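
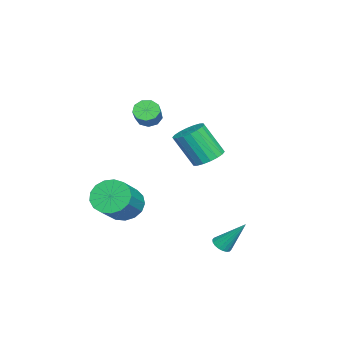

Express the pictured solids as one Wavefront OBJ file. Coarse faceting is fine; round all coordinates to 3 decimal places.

v 2.919 3.07 -3.153
v 3.426 3.201 -3.285
v 3.021 4.19 -1.647
v 3.297 3.368 -3.4
v 3.092 3.475 -3.466
v 2.853 3.503 -3.47
v 2.628 3.444 -3.412
v 2.46 3.312 -3.302
v 2.383 3.132 -3.163
v 2.412 2.939 -3.022
v 2.542 2.773 -2.907
v 2.747 2.665 -2.841
v 2.985 2.638 -2.837
v 3.211 2.696 -2.895
v 3.379 2.829 -3.005
v 3.456 3.009 -3.144
v -1.03 -2.531 -2.943
v -0.434 -2.828 -3.78
v 1.206 -3.106 -2.515
v 0.61 -2.809 -1.677
v -0.367 -2.321 -3.756
v 1.273 -2.598 -2.49
v -0.452 -1.862 -3.545
v 1.188 -2.139 -2.279
v -0.669 -1.556 -3.196
v 0.971 -1.834 -1.931
v -0.969 -1.474 -2.79
v 0.671 -1.752 -1.524
v -1.283 -1.634 -2.418
v 0.357 -1.911 -1.152
v -1.539 -1.999 -2.166
v 0.101 -2.277 -0.901
v -1.678 -2.487 -2.093
v -0.039 -2.764 -0.827
v -1.669 -2.984 -2.214
v -0.029 -3.262 -0.948
v -1.513 -3.378 -2.502
v 0.127 -3.655 -1.236
v -1.247 -3.578 -2.891
v 0.393 -3.855 -1.625
v -0.931 -3.538 -3.292
v 0.709 -3.815 -2.026
v -0.637 -3.267 -3.613
v 1.003 -3.545 -2.347
v 1.698 2.189 1.86
v 2.279 2.713 2.193
v 2.223 1.735 3.832
v 1.642 1.211 3.5
v 1.952 2.882 2.282
v 1.896 1.903 3.922
v 1.575 2.913 2.288
v 1.519 1.935 3.928
v 1.223 2.801 2.209
v 1.167 1.823 3.849
v 0.964 2.568 2.061
v 0.908 1.59 3.701
v 0.851 2.26 1.874
v 0.795 1.282 3.513
v 0.906 1.938 1.683
v 0.85 0.959 3.322
v 1.117 1.665 1.528
v 1.061 0.687 3.167
v 1.444 1.497 1.438
v 1.388 0.518 3.078
v 1.821 1.465 1.432
v 1.765 0.487 3.072
v 2.173 1.577 1.511
v 2.117 0.599 3.151
v 2.432 1.81 1.659
v 2.376 0.832 3.299
v 2.545 2.118 1.847
v 2.489 1.14 3.486
v 2.49 2.441 2.038
v 2.434 1.462 3.677
v -4.101 -1.974 1.825
v -3.692 -2.352 1.401
v -2.771 -2.265 2.211
v -3.179 -1.886 2.635
v -3.647 -1.886 1.299
v -2.725 -1.799 2.109
v -3.814 -1.462 1.444
v -2.893 -1.374 2.253
v -4.116 -1.276 1.767
v -3.194 -1.189 2.576
v -4.41 -1.418 2.117
v -3.488 -1.33 2.927
v -4.56 -1.819 2.331
v -3.638 -1.731 3.14
v -4.495 -2.293 2.308
v -3.573 -2.205 3.118
v -4.245 -2.617 2.059
v -3.324 -2.53 2.869
v -3.929 -2.641 1.701
v -3.007 -2.553 2.511
f 2 1 4
f 2 4 3
f 4 1 5
f 4 5 3
f 5 1 6
f 5 6 3
f 6 1 7
f 6 7 3
f 7 1 8
f 7 8 3
f 8 1 9
f 8 9 3
f 9 1 10
f 9 10 3
f 10 1 11
f 10 11 3
f 11 1 12
f 11 12 3
f 12 1 13
f 12 13 3
f 13 1 14
f 13 14 3
f 14 1 15
f 14 15 3
f 15 1 16
f 15 16 3
f 16 1 2
f 16 2 3
f 18 17 21
f 18 21 19
f 19 21 22
f 19 22 20
f 21 17 23
f 21 23 22
f 22 23 24
f 22 24 20
f 23 17 25
f 23 25 24
f 24 25 26
f 24 26 20
f 25 17 27
f 25 27 26
f 26 27 28
f 26 28 20
f 27 17 29
f 27 29 28
f 28 29 30
f 28 30 20
f 29 17 31
f 29 31 30
f 30 31 32
f 30 32 20
f 31 17 33
f 31 33 32
f 32 33 34
f 32 34 20
f 33 17 35
f 33 35 34
f 34 35 36
f 34 36 20
f 35 17 37
f 35 37 36
f 36 37 38
f 36 38 20
f 37 17 39
f 37 39 38
f 38 39 40
f 38 40 20
f 39 17 41
f 39 41 40
f 40 41 42
f 40 42 20
f 41 17 43
f 41 43 42
f 42 43 44
f 42 44 20
f 43 17 18
f 43 18 44
f 44 18 19
f 44 19 20
f 46 45 49
f 46 49 47
f 47 49 50
f 47 50 48
f 49 45 51
f 49 51 50
f 50 51 52
f 50 52 48
f 51 45 53
f 51 53 52
f 52 53 54
f 52 54 48
f 53 45 55
f 53 55 54
f 54 55 56
f 54 56 48
f 55 45 57
f 55 57 56
f 56 57 58
f 56 58 48
f 57 45 59
f 57 59 58
f 58 59 60
f 58 60 48
f 59 45 61
f 59 61 60
f 60 61 62
f 60 62 48
f 61 45 63
f 61 63 62
f 62 63 64
f 62 64 48
f 63 45 65
f 63 65 64
f 64 65 66
f 64 66 48
f 65 45 67
f 65 67 66
f 66 67 68
f 66 68 48
f 67 45 69
f 67 69 68
f 68 69 70
f 68 70 48
f 69 45 71
f 69 71 70
f 70 71 72
f 70 72 48
f 71 45 73
f 71 73 72
f 72 73 74
f 72 74 48
f 73 45 46
f 73 46 74
f 74 46 47
f 74 47 48
f 76 75 79
f 76 79 77
f 77 79 80
f 77 80 78
f 79 75 81
f 79 81 80
f 80 81 82
f 80 82 78
f 81 75 83
f 81 83 82
f 82 83 84
f 82 84 78
f 83 75 85
f 83 85 84
f 84 85 86
f 84 86 78
f 85 75 87
f 85 87 86
f 86 87 88
f 86 88 78
f 87 75 89
f 87 89 88
f 88 89 90
f 88 90 78
f 89 75 91
f 89 91 90
f 90 91 92
f 90 92 78
f 91 75 93
f 91 93 92
f 92 93 94
f 92 94 78
f 93 75 76
f 93 76 94
f 94 76 77
f 94 77 78



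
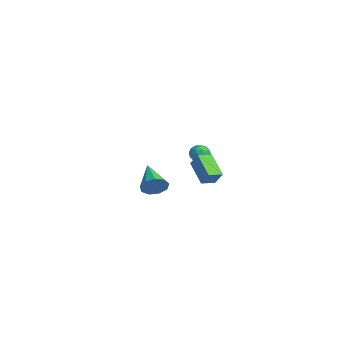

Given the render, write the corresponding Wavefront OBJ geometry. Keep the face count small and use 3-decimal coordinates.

v 4.229 -2.368 2.954
v 4.565 -1.974 3.497
v 2.571 -2.132 3.806
v 4.415 -1.66 3.119
v 4.179 -1.678 2.664
v 3.966 -2.018 2.345
v 3.877 -2.522 2.31
v 3.953 -2.954 2.576
v 4.158 -3.111 3.019
v 4.397 -2.921 3.432
v 4.557 -2.472 3.62
v -4.153 3.359 1.92
v -3.871 3.52 1.367
v -3.309 2.82 2.193
v -3.027 2.981 1.64
v -3.131 3.427 2.089
v -3.653 3.76 1.92
v -3.527 2.58 1.64
v -4.049 2.913 1.471
v -3.484 3.039 1.194
v -3.24 3.562 1.471
v -3.94 2.778 2.089
v -3.696 3.301 2.366
v -4.086 3.487 1.62
v -3.094 2.853 1.94
v -3.155 3.116 2.204
v -2.989 3.21 1.879
v -3.958 3.628 1.945
v -3.792 3.723 1.62
v -3.357 3.668 2.044
v -3.388 2.617 1.94
v -3.222 2.712 1.615
v -4.191 3.13 1.681
v -4.025 3.224 1.356
v -3.823 2.672 1.516
v -3.693 3.298 1.193
v -3.197 2.982 1.353
v -3.491 2.746 1.353
v -3.798 2.941 1.254
v -3.549 3.606 1.356
v -3.053 3.29 1.516
v -3.114 3.552 1.78
v -3.421 3.748 1.681
v -3.322 3.323 1.254
v -4.127 3.05 2.044
v -3.631 2.734 2.204
v -3.759 2.592 1.879
v -4.066 2.788 1.78
v -3.983 3.358 2.207
v -3.487 3.042 2.367
v -3.382 3.399 2.306
v -3.689 3.594 2.207
v -3.858 3.017 2.306
v 0.354 1.058 2.727
v 0.901 1.254 3.49
v 0.22 1.89 2.609
v 0.768 2.085 3.373
v 1.692 1.135 1.747
v 2.24 1.33 2.511
v 1.559 1.966 1.63
v 2.106 2.162 2.393
f 2 1 4
f 2 4 3
f 4 1 5
f 4 5 3
f 5 1 6
f 5 6 3
f 6 1 7
f 6 7 3
f 7 1 8
f 7 8 3
f 8 1 9
f 8 9 3
f 9 1 10
f 9 10 3
f 10 1 11
f 10 11 3
f 11 1 2
f 11 2 3
f 12 49 28
f 49 23 52
f 28 52 17
f 49 52 28
f 12 28 24
f 28 17 29
f 24 29 13
f 28 29 24
f 12 24 33
f 24 13 34
f 33 34 19
f 24 34 33
f 12 33 45
f 33 19 48
f 45 48 22
f 33 48 45
f 12 45 49
f 45 22 53
f 49 53 23
f 45 53 49
f 13 29 40
f 29 17 43
f 40 43 21
f 29 43 40
f 17 52 30
f 52 23 51
f 30 51 16
f 52 51 30
f 23 53 50
f 53 22 46
f 50 46 14
f 53 46 50
f 22 48 47
f 48 19 35
f 47 35 18
f 48 35 47
f 19 34 39
f 34 13 36
f 39 36 20
f 34 36 39
f 15 41 27
f 41 21 42
f 27 42 16
f 41 42 27
f 15 27 25
f 27 16 26
f 25 26 14
f 27 26 25
f 15 25 32
f 25 14 31
f 32 31 18
f 25 31 32
f 15 32 37
f 32 18 38
f 37 38 20
f 32 38 37
f 15 37 41
f 37 20 44
f 41 44 21
f 37 44 41
f 16 42 30
f 42 21 43
f 30 43 17
f 42 43 30
f 14 26 50
f 26 16 51
f 50 51 23
f 26 51 50
f 18 31 47
f 31 14 46
f 47 46 22
f 31 46 47
f 20 38 39
f 38 18 35
f 39 35 19
f 38 35 39
f 21 44 40
f 44 20 36
f 40 36 13
f 44 36 40
f 55 57 54
f 58 55 54
f 54 57 56
f 56 58 54
f 55 61 57
f 59 55 58
f 59 61 55
f 57 61 56
f 60 58 56
f 56 61 60
f 60 59 58
f 61 59 60



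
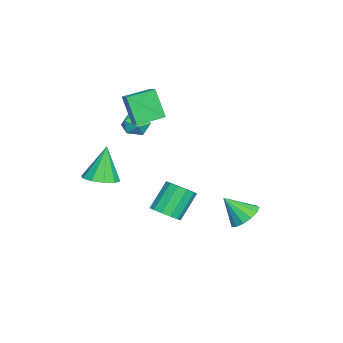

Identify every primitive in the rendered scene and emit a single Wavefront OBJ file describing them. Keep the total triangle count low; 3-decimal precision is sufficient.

v -1.809 -1.874 2.515
v -2.31 -2.523 4.295
v -2.753 -0.492 2.754
v -3.254 -1.142 4.534
v -1.146 -1.478 2.846
v -1.647 -2.128 4.626
v -2.09 -0.097 3.085
v -2.591 -0.746 4.865
v 3.914 0.952 -0.701
v 4.412 0.471 -0.142
v 3.425 1.148 1.32
v 2.926 1.628 0.761
v 4.642 0.914 -0.192
v 3.655 1.59 1.271
v 4.641 1.369 -0.403
v 3.654 2.045 1.06
v 4.409 1.691 -0.709
v 3.422 2.368 0.754
v 4.019 1.779 -1.013
v 3.032 2.455 0.45
v 3.596 1.604 -1.217
v 2.609 2.28 0.246
v 3.274 1.222 -1.258
v 2.287 1.898 0.205
v 3.155 0.754 -1.122
v 2.167 1.431 0.34
v 3.276 0.349 -0.853
v 2.289 1.026 0.61
v 3.6 0.135 -0.535
v 2.613 0.812 0.928
v 4.024 0.181 -0.27
v 3.037 0.857 1.192
v 3.293 -2.508 1.194
v 4.202 -2.139 1.474
v 2.587 -2.312 3.226
v 3.839 -1.653 1.301
v 3.268 -1.494 1.087
v 2.706 -1.723 0.914
v 2.369 -2.251 0.848
v 2.384 -2.878 0.914
v 2.747 -3.363 1.087
v 3.318 -3.522 1.301
v 3.88 -3.294 1.474
v 4.217 -2.766 1.54
v 0.222 4.593 -2.819
v 0.716 3.952 -3.389
v 0.178 3.407 -1.521
v 1.101 4.243 -3.11
v 1.208 4.645 -2.738
v 1.001 5.031 -2.393
v 0.547 5.278 -2.182
v -0.01 5.308 -2.174
v -0.493 5.111 -2.371
v -0.749 4.749 -2.71
v -0.697 4.338 -3.084
v -0.353 4.009 -3.374
v 0.174 3.864 -3.487
v -3.907 -1.59 2.11
v -3.167 -1.118 1.894
v -3.293 -2.802 1.566
v -2.553 -2.33 1.35
v -2.753 -2.483 2.218
v -3.132 -1.735 2.554
v -3.328 -2.185 0.906
v -3.707 -1.437 1.242
v -2.809 -1.486 1.149
v -2.454 -1.67 1.96
v -4.006 -2.25 1.5
v -3.651 -2.434 2.311
f 2 4 1
f 5 2 1
f 1 4 3
f 3 5 1
f 2 8 4
f 6 2 5
f 6 8 2
f 4 8 3
f 7 5 3
f 3 8 7
f 7 6 5
f 8 6 7
f 10 9 13
f 10 13 11
f 11 13 14
f 11 14 12
f 13 9 15
f 13 15 14
f 14 15 16
f 14 16 12
f 15 9 17
f 15 17 16
f 16 17 18
f 16 18 12
f 17 9 19
f 17 19 18
f 18 19 20
f 18 20 12
f 19 9 21
f 19 21 20
f 20 21 22
f 20 22 12
f 21 9 23
f 21 23 22
f 22 23 24
f 22 24 12
f 23 9 25
f 23 25 24
f 24 25 26
f 24 26 12
f 25 9 27
f 25 27 26
f 26 27 28
f 26 28 12
f 27 9 29
f 27 29 28
f 28 29 30
f 28 30 12
f 29 9 31
f 29 31 30
f 30 31 32
f 30 32 12
f 31 9 10
f 31 10 32
f 32 10 11
f 32 11 12
f 34 33 36
f 34 36 35
f 36 33 37
f 36 37 35
f 37 33 38
f 37 38 35
f 38 33 39
f 38 39 35
f 39 33 40
f 39 40 35
f 40 33 41
f 40 41 35
f 41 33 42
f 41 42 35
f 42 33 43
f 42 43 35
f 43 33 44
f 43 44 35
f 44 33 34
f 44 34 35
f 46 45 48
f 46 48 47
f 48 45 49
f 48 49 47
f 49 45 50
f 49 50 47
f 50 45 51
f 50 51 47
f 51 45 52
f 51 52 47
f 52 45 53
f 52 53 47
f 53 45 54
f 53 54 47
f 54 45 55
f 54 55 47
f 55 45 56
f 55 56 47
f 56 45 57
f 56 57 47
f 57 45 46
f 57 46 47
f 58 69 63
f 58 63 59
f 58 59 65
f 58 65 68
f 58 68 69
f 59 63 67
f 63 69 62
f 69 68 60
f 68 65 64
f 65 59 66
f 61 67 62
f 61 62 60
f 61 60 64
f 61 64 66
f 61 66 67
f 62 67 63
f 60 62 69
f 64 60 68
f 66 64 65
f 67 66 59



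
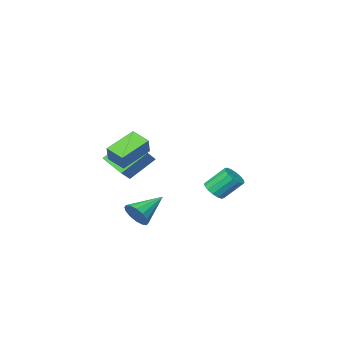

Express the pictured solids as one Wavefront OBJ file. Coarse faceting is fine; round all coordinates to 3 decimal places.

v 2.133 -3.597 -1.538
v 2.52 -5.033 -0.695
v 0.612 -3.176 -0.121
v 1 -4.612 0.722
v 3.24 -2.748 -0.602
v 3.628 -4.184 0.241
v 1.72 -2.327 0.815
v 2.107 -3.763 1.658
v 2.861 -1.884 2.068
v 3.351 -1.227 3.166
v 2.504 -0.802 1.58
v 2.993 -0.145 2.677
v 4.727 -1.695 1.123
v 5.216 -1.038 2.22
v 4.369 -0.613 0.634
v 4.859 0.044 1.732
v -2.855 -2.128 -3.064
v -2.209 -2.173 -2.56
v -3.16 -1.417 -1.273
v -3.805 -1.372 -1.776
v -2.171 -1.797 -2.754
v -3.122 -1.041 -1.466
v -2.317 -1.51 -3.03
v -3.268 -0.754 -1.742
v -2.607 -1.388 -3.315
v -3.557 -0.632 -2.028
v -2.963 -1.464 -3.533
v -3.913 -0.708 -2.246
v -3.29 -1.719 -3.625
v -4.241 -0.963 -2.338
v -3.5 -2.083 -3.567
v -4.451 -1.327 -2.28
v -3.538 -2.459 -3.374
v -4.489 -1.703 -2.086
v -3.392 -2.746 -3.098
v -4.343 -1.99 -1.81
v -3.103 -2.868 -2.812
v -4.053 -2.112 -1.525
v -2.747 -2.792 -2.594
v -3.697 -2.036 -1.307
v -2.419 -2.537 -2.502
v -3.37 -1.781 -1.215
v 4.839 1.489 -2.229
v 5.143 2.003 -1.517
v 2.961 1.271 -1.271
v 4.949 2.319 -1.824
v 4.726 2.412 -2.241
v 4.533 2.258 -2.654
v 4.422 1.898 -2.953
v 4.423 1.428 -3.059
v 4.535 0.975 -2.942
v 4.729 0.659 -2.634
v 4.952 0.566 -2.218
v 5.145 0.72 -1.805
v 5.256 1.08 -1.505
v 5.255 1.55 -1.4
f 2 4 1
f 5 2 1
f 1 4 3
f 3 5 1
f 2 8 4
f 6 2 5
f 6 8 2
f 4 8 3
f 7 5 3
f 3 8 7
f 7 6 5
f 8 6 7
f 10 12 9
f 13 10 9
f 9 12 11
f 11 13 9
f 10 16 12
f 14 10 13
f 14 16 10
f 12 16 11
f 15 13 11
f 11 16 15
f 15 14 13
f 16 14 15
f 18 17 21
f 18 21 19
f 19 21 22
f 19 22 20
f 21 17 23
f 21 23 22
f 22 23 24
f 22 24 20
f 23 17 25
f 23 25 24
f 24 25 26
f 24 26 20
f 25 17 27
f 25 27 26
f 26 27 28
f 26 28 20
f 27 17 29
f 27 29 28
f 28 29 30
f 28 30 20
f 29 17 31
f 29 31 30
f 30 31 32
f 30 32 20
f 31 17 33
f 31 33 32
f 32 33 34
f 32 34 20
f 33 17 35
f 33 35 34
f 34 35 36
f 34 36 20
f 35 17 37
f 35 37 36
f 36 37 38
f 36 38 20
f 37 17 39
f 37 39 38
f 38 39 40
f 38 40 20
f 39 17 41
f 39 41 40
f 40 41 42
f 40 42 20
f 41 17 18
f 41 18 42
f 42 18 19
f 42 19 20
f 44 43 46
f 44 46 45
f 46 43 47
f 46 47 45
f 47 43 48
f 47 48 45
f 48 43 49
f 48 49 45
f 49 43 50
f 49 50 45
f 50 43 51
f 50 51 45
f 51 43 52
f 51 52 45
f 52 43 53
f 52 53 45
f 53 43 54
f 53 54 45
f 54 43 55
f 54 55 45
f 55 43 56
f 55 56 45
f 56 43 44
f 56 44 45



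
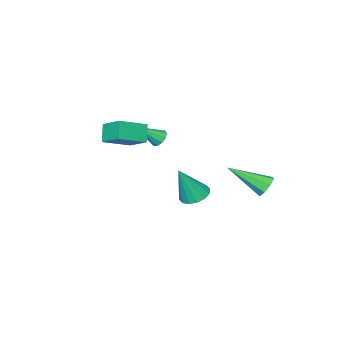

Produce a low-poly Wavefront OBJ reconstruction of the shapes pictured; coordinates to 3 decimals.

v -3.591 2.941 -1.543
v -3.396 2.687 -2.075
v -2.509 1.579 -0.497
v -3.109 3.033 -1.922
v -3.104 3.324 -1.548
v -3.384 3.391 -1.171
v -3.786 3.195 -1.012
v -4.073 2.849 -1.165
v -4.078 2.558 -1.539
v -3.798 2.491 -1.916
v 1.07 -0.753 1.276
v 0.638 -1.192 2.037
v 1.081 0.344 1.915
v 0.649 -0.095 2.677
v 2.371 -1.085 1.823
v 1.939 -1.524 2.585
v 2.382 0.012 2.463
v 1.95 -0.427 3.224
v -3.311 -1.39 -3.815
v -2.6 -1.425 -4.134
v -2.529 -1.63 -2.045
v -2.66 -1.034 -4.055
v -2.894 -0.738 -3.911
v -3.24 -0.617 -3.742
v -3.605 -0.703 -3.592
v -3.891 -0.974 -3.502
v -4.022 -1.356 -3.496
v -3.962 -1.747 -3.576
v -3.728 -2.043 -3.719
v -3.382 -2.164 -3.888
v -3.017 -2.078 -4.038
v -2.731 -1.807 -4.128
v -2.369 -2.743 -0.333
v -2.033 -2.752 -0.716
v -1.351 -3.237 0.573
v -2.017 -2.469 -0.58
v -2.136 -2.29 -0.349
v -2.344 -2.284 -0.112
v -2.562 -2.454 0.04
v -2.706 -2.734 0.05
v -2.722 -3.018 -0.087
v -2.603 -3.196 -0.318
v -2.395 -3.202 -0.554
v -2.177 -3.032 -0.707
f 2 1 4
f 2 4 3
f 4 1 5
f 4 5 3
f 5 1 6
f 5 6 3
f 6 1 7
f 6 7 3
f 7 1 8
f 7 8 3
f 8 1 9
f 8 9 3
f 9 1 10
f 9 10 3
f 10 1 2
f 10 2 3
f 12 14 11
f 15 12 11
f 11 14 13
f 13 15 11
f 12 18 14
f 16 12 15
f 16 18 12
f 14 18 13
f 17 15 13
f 13 18 17
f 17 16 15
f 18 16 17
f 20 19 22
f 20 22 21
f 22 19 23
f 22 23 21
f 23 19 24
f 23 24 21
f 24 19 25
f 24 25 21
f 25 19 26
f 25 26 21
f 26 19 27
f 26 27 21
f 27 19 28
f 27 28 21
f 28 19 29
f 28 29 21
f 29 19 30
f 29 30 21
f 30 19 31
f 30 31 21
f 31 19 32
f 31 32 21
f 32 19 20
f 32 20 21
f 34 33 36
f 34 36 35
f 36 33 37
f 36 37 35
f 37 33 38
f 37 38 35
f 38 33 39
f 38 39 35
f 39 33 40
f 39 40 35
f 40 33 41
f 40 41 35
f 41 33 42
f 41 42 35
f 42 33 43
f 42 43 35
f 43 33 44
f 43 44 35
f 44 33 34
f 44 34 35



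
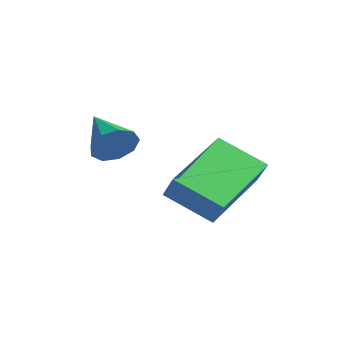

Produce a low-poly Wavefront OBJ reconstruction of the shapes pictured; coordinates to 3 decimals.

v -0.224 -0.402 1.738
v 0.039 -0.014 2.202
v -1.516 -0.178 2.282
v -0.071 0.232 1.84
v -0.253 0.181 1.43
v -0.421 -0.142 1.164
v -0.497 -0.587 1.166
v -0.445 -0.945 1.436
v -0.29 -1.049 1.847
v -0.104 -0.85 2.207
v 0.026 -0.441 2.347
v 0.583 0.464 0.127
v 1.111 0.39 0.852
v -0.16 2.376 0.864
v 0.368 2.303 1.588
v 1.692 1.177 -0.608
v 2.22 1.104 0.116
v 0.949 3.09 0.128
v 1.477 3.016 0.853
f 2 1 4
f 2 4 3
f 4 1 5
f 4 5 3
f 5 1 6
f 5 6 3
f 6 1 7
f 6 7 3
f 7 1 8
f 7 8 3
f 8 1 9
f 8 9 3
f 9 1 10
f 9 10 3
f 10 1 11
f 10 11 3
f 11 1 2
f 11 2 3
f 13 15 12
f 16 13 12
f 12 15 14
f 14 16 12
f 13 19 15
f 17 13 16
f 17 19 13
f 15 19 14
f 18 16 14
f 14 19 18
f 18 17 16
f 19 17 18



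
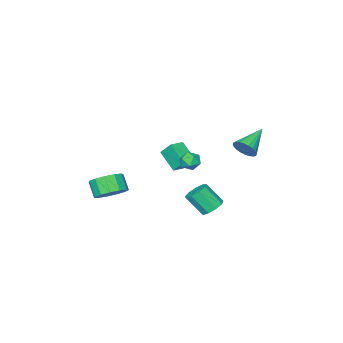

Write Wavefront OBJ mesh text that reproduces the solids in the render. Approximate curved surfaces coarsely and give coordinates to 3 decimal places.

v 2.237 3.559 3.258
v 2.693 3.086 3.071
v 1.607 3.294 2.389
v 2.063 2.821 2.202
v 1.69 2.732 2.768
v 2.08 2.896 3.305
v 2.22 3.484 2.155
v 2.61 3.648 2.692
v 2.683 3.039 2.39
v 2.355 2.575 2.769
v 1.945 3.805 2.691
v 1.617 3.341 3.07
v 1.34 1.957 1.362
v 1.224 0.769 2.304
v 1.172 2.611 2.167
v 1.055 1.423 3.108
v 2.305 1.997 1.532
v 2.188 0.809 2.473
v 2.136 2.651 2.336
v 2.02 1.463 3.278
v -1.267 4.018 2.714
v -0.95 4.268 3.382
v -2.953 3.722 3.626
v -1.058 4.528 3.266
v -1.198 4.71 3.067
v -1.348 4.787 2.814
v -1.486 4.747 2.545
v -1.591 4.596 2.303
v -1.646 4.357 2.123
v -1.644 4.067 2.033
v -1.584 3.769 2.047
v -1.476 3.508 2.162
v -1.336 3.326 2.361
v -1.185 3.249 2.614
v -1.047 3.289 2.883
v -0.943 3.44 3.125
v -0.887 3.679 3.305
v -0.89 3.97 3.395
v 2.355 -3.267 -2.609
v 2.96 -2.665 -1.981
v 2.73 -3.411 -1.043
v 2.125 -4.013 -1.671
v 2.406 -2.445 -1.942
v 2.176 -3.191 -1.004
v 1.836 -2.486 -2.115
v 1.606 -3.232 -1.177
v 1.431 -2.775 -2.444
v 1.201 -3.521 -1.507
v 1.319 -3.22 -2.826
v 1.088 -3.966 -1.889
v 1.536 -3.681 -3.139
v 1.306 -4.427 -2.201
v 2.013 -4.009 -3.284
v 1.783 -4.755 -2.346
v 2.599 -4.103 -3.214
v 2.369 -4.849 -2.276
v 3.107 -3.93 -2.952
v 2.877 -4.676 -2.014
v 3.377 -3.548 -2.581
v 3.147 -4.294 -1.644
v 3.322 -3.076 -2.219
v 3.092 -3.822 -1.282
v 1.109 3.915 -1.154
v 1.776 4.298 -1.145
v 2.259 3.428 0.043
v 1.591 3.045 0.034
v 1.428 4.536 -0.829
v 1.911 3.666 0.359
v 0.93 4.483 -0.666
v 1.413 3.613 0.523
v 0.516 4.164 -0.731
v 0.999 3.294 0.458
v 0.379 3.729 -0.994
v 0.862 2.859 0.195
v 0.583 3.381 -1.332
v 1.066 2.511 -0.144
v 1.034 3.282 -1.587
v 1.517 2.412 -0.398
v 1.519 3.48 -1.639
v 2.002 2.61 -0.451
v 1.812 3.881 -1.465
v 2.295 3.011 -0.276
f 1 12 6
f 1 6 2
f 1 2 8
f 1 8 11
f 1 11 12
f 2 6 10
f 6 12 5
f 12 11 3
f 11 8 7
f 8 2 9
f 4 10 5
f 4 5 3
f 4 3 7
f 4 7 9
f 4 9 10
f 5 10 6
f 3 5 12
f 7 3 11
f 9 7 8
f 10 9 2
f 14 16 13
f 17 14 13
f 13 16 15
f 15 17 13
f 14 20 16
f 18 14 17
f 18 20 14
f 16 20 15
f 19 17 15
f 15 20 19
f 19 18 17
f 20 18 19
f 22 21 24
f 22 24 23
f 24 21 25
f 24 25 23
f 25 21 26
f 25 26 23
f 26 21 27
f 26 27 23
f 27 21 28
f 27 28 23
f 28 21 29
f 28 29 23
f 29 21 30
f 29 30 23
f 30 21 31
f 30 31 23
f 31 21 32
f 31 32 23
f 32 21 33
f 32 33 23
f 33 21 34
f 33 34 23
f 34 21 35
f 34 35 23
f 35 21 36
f 35 36 23
f 36 21 37
f 36 37 23
f 37 21 38
f 37 38 23
f 38 21 22
f 38 22 23
f 40 39 43
f 40 43 41
f 41 43 44
f 41 44 42
f 43 39 45
f 43 45 44
f 44 45 46
f 44 46 42
f 45 39 47
f 45 47 46
f 46 47 48
f 46 48 42
f 47 39 49
f 47 49 48
f 48 49 50
f 48 50 42
f 49 39 51
f 49 51 50
f 50 51 52
f 50 52 42
f 51 39 53
f 51 53 52
f 52 53 54
f 52 54 42
f 53 39 55
f 53 55 54
f 54 55 56
f 54 56 42
f 55 39 57
f 55 57 56
f 56 57 58
f 56 58 42
f 57 39 59
f 57 59 58
f 58 59 60
f 58 60 42
f 59 39 61
f 59 61 60
f 60 61 62
f 60 62 42
f 61 39 40
f 61 40 62
f 62 40 41
f 62 41 42
f 64 63 67
f 64 67 65
f 65 67 68
f 65 68 66
f 67 63 69
f 67 69 68
f 68 69 70
f 68 70 66
f 69 63 71
f 69 71 70
f 70 71 72
f 70 72 66
f 71 63 73
f 71 73 72
f 72 73 74
f 72 74 66
f 73 63 75
f 73 75 74
f 74 75 76
f 74 76 66
f 75 63 77
f 75 77 76
f 76 77 78
f 76 78 66
f 77 63 79
f 77 79 78
f 78 79 80
f 78 80 66
f 79 63 81
f 79 81 80
f 80 81 82
f 80 82 66
f 81 63 64
f 81 64 82
f 82 64 65
f 82 65 66



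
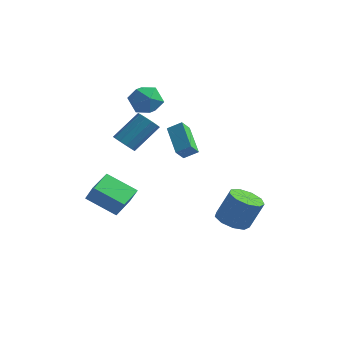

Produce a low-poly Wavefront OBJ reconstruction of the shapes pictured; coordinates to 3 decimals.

v -2.175 -2.488 1.579
v -1.599 -2.447 1.202
v -0.848 -1.231 2.485
v -1.425 -1.272 2.861
v -1.865 -2.141 1.069
v -1.114 -0.926 2.352
v -2.25 -1.968 1.13
v -1.499 -0.753 2.413
v -2.606 -1.994 1.363
v -1.856 -0.779 2.646
v -2.798 -2.208 1.678
v -2.047 -0.993 2.961
v -2.752 -2.529 1.955
v -2.001 -1.313 3.238
v -2.486 -2.834 2.088
v -1.735 -1.619 3.371
v -2.101 -3.007 2.027
v -1.35 -1.792 3.31
v -1.744 -2.981 1.794
v -0.994 -1.766 3.077
v -1.553 -2.767 1.479
v -0.802 -1.552 2.762
v 2.042 1.106 -4.651
v 2.908 0.706 -4.876
v 3.524 1.114 -3.235
v 2.658 1.514 -3.009
v 2.907 1.356 -5.038
v 3.523 1.765 -3.396
v 2.501 1.89 -5.018
v 3.117 2.298 -3.377
v 1.881 2.056 -4.827
v 2.497 2.465 -3.185
v 1.336 1.778 -4.553
v 1.952 2.187 -2.912
v 1.121 1.186 -4.325
v 1.737 1.594 -2.684
v 1.337 0.556 -4.249
v 1.953 0.964 -2.608
v 1.883 0.183 -4.362
v 2.499 0.591 -2.72
v 2.504 0.242 -4.609
v 3.119 0.651 -2.968
v -4.244 3.25 2.639
v -3.281 2.988 2.936
v -4.079 2.292 1.264
v -3.116 2.03 1.561
v -3.939 1.684 2.097
v -4.041 2.277 2.947
v -3.319 3.003 1.253
v -3.421 3.596 2.103
v -2.71 2.836 2.08
v -3.093 2.021 2.602
v -4.267 3.259 1.598
v -4.65 2.444 2.12
v -3.873 -3.431 -2.249
v -3.308 -3.646 -1.236
v -3.874 -2.022 -1.949
v -3.309 -2.237 -0.936
v -2.231 -3.243 -3.124
v -1.666 -3.458 -2.111
v -2.232 -1.834 -2.824
v -1.667 -2.049 -1.811
v -0.032 -1.212 2.18
v -0.182 -1.752 2.778
v 0.632 -0.912 2.617
v 0.482 -1.451 3.216
v 1.078 -2.449 1.344
v 0.928 -2.988 1.943
v 1.742 -2.148 1.782
v 1.592 -2.688 2.38
f 2 1 5
f 2 5 3
f 3 5 6
f 3 6 4
f 5 1 7
f 5 7 6
f 6 7 8
f 6 8 4
f 7 1 9
f 7 9 8
f 8 9 10
f 8 10 4
f 9 1 11
f 9 11 10
f 10 11 12
f 10 12 4
f 11 1 13
f 11 13 12
f 12 13 14
f 12 14 4
f 13 1 15
f 13 15 14
f 14 15 16
f 14 16 4
f 15 1 17
f 15 17 16
f 16 17 18
f 16 18 4
f 17 1 19
f 17 19 18
f 18 19 20
f 18 20 4
f 19 1 21
f 19 21 20
f 20 21 22
f 20 22 4
f 21 1 2
f 21 2 22
f 22 2 3
f 22 3 4
f 24 23 27
f 24 27 25
f 25 27 28
f 25 28 26
f 27 23 29
f 27 29 28
f 28 29 30
f 28 30 26
f 29 23 31
f 29 31 30
f 30 31 32
f 30 32 26
f 31 23 33
f 31 33 32
f 32 33 34
f 32 34 26
f 33 23 35
f 33 35 34
f 34 35 36
f 34 36 26
f 35 23 37
f 35 37 36
f 36 37 38
f 36 38 26
f 37 23 39
f 37 39 38
f 38 39 40
f 38 40 26
f 39 23 41
f 39 41 40
f 40 41 42
f 40 42 26
f 41 23 24
f 41 24 42
f 42 24 25
f 42 25 26
f 43 54 48
f 43 48 44
f 43 44 50
f 43 50 53
f 43 53 54
f 44 48 52
f 48 54 47
f 54 53 45
f 53 50 49
f 50 44 51
f 46 52 47
f 46 47 45
f 46 45 49
f 46 49 51
f 46 51 52
f 47 52 48
f 45 47 54
f 49 45 53
f 51 49 50
f 52 51 44
f 56 58 55
f 59 56 55
f 55 58 57
f 57 59 55
f 56 62 58
f 60 56 59
f 60 62 56
f 58 62 57
f 61 59 57
f 57 62 61
f 61 60 59
f 62 60 61
f 64 66 63
f 67 64 63
f 63 66 65
f 65 67 63
f 64 70 66
f 68 64 67
f 68 70 64
f 66 70 65
f 69 67 65
f 65 70 69
f 69 68 67
f 70 68 69



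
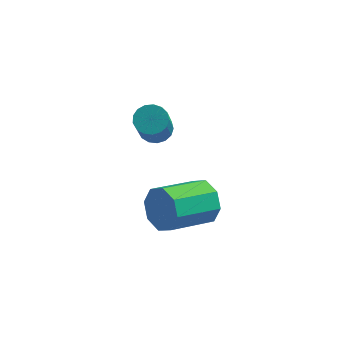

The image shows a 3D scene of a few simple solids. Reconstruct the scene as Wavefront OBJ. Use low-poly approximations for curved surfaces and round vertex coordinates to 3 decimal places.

v -2.048 -0.186 0.82
v -1.417 -0.081 0.843
v -1.261 -1.39 2.503
v -1.892 -1.494 2.48
v -1.534 0.136 1.025
v -1.378 -1.173 2.685
v -1.769 0.279 1.16
v -1.613 -1.03 2.82
v -2.067 0.316 1.217
v -1.911 -0.993 2.877
v -2.361 0.238 1.183
v -2.206 -1.071 2.844
v -2.584 0.063 1.066
v -2.428 -1.246 2.726
v -2.684 -0.169 0.892
v -2.528 -1.478 2.553
v -2.638 -0.405 0.702
v -2.482 -1.714 2.363
v -2.457 -0.591 0.539
v -2.301 -1.899 2.2
v -2.182 -0.683 0.44
v -2.026 -1.992 2.101
v -1.877 -0.662 0.428
v -1.721 -1.971 2.089
v -1.61 -0.532 0.506
v -1.455 -1.84 2.167
v -1.445 -0.322 0.656
v -1.289 -1.631 2.316
v -0.079 -1.108 -2.145
v 0.435 -1.243 -1.358
v -0.807 -2.647 -0.788
v -1.321 -2.512 -1.575
v -0.086 -0.745 -1.267
v -1.329 -2.149 -0.697
v -0.604 -0.459 -1.691
v -1.846 -1.864 -1.121
v -0.813 -0.554 -2.381
v -2.056 -1.958 -1.811
v -0.593 -0.973 -2.932
v -1.835 -2.377 -2.362
v -0.071 -1.471 -3.023
v -1.314 -2.875 -2.453
v 0.446 -1.756 -2.599
v -0.796 -3.161 -2.029
v 0.656 -1.662 -1.909
v -0.587 -3.066 -1.339
f 2 1 5
f 2 5 3
f 3 5 6
f 3 6 4
f 5 1 7
f 5 7 6
f 6 7 8
f 6 8 4
f 7 1 9
f 7 9 8
f 8 9 10
f 8 10 4
f 9 1 11
f 9 11 10
f 10 11 12
f 10 12 4
f 11 1 13
f 11 13 12
f 12 13 14
f 12 14 4
f 13 1 15
f 13 15 14
f 14 15 16
f 14 16 4
f 15 1 17
f 15 17 16
f 16 17 18
f 16 18 4
f 17 1 19
f 17 19 18
f 18 19 20
f 18 20 4
f 19 1 21
f 19 21 20
f 20 21 22
f 20 22 4
f 21 1 23
f 21 23 22
f 22 23 24
f 22 24 4
f 23 1 25
f 23 25 24
f 24 25 26
f 24 26 4
f 25 1 27
f 25 27 26
f 26 27 28
f 26 28 4
f 27 1 2
f 27 2 28
f 28 2 3
f 28 3 4
f 30 29 33
f 30 33 31
f 31 33 34
f 31 34 32
f 33 29 35
f 33 35 34
f 34 35 36
f 34 36 32
f 35 29 37
f 35 37 36
f 36 37 38
f 36 38 32
f 37 29 39
f 37 39 38
f 38 39 40
f 38 40 32
f 39 29 41
f 39 41 40
f 40 41 42
f 40 42 32
f 41 29 43
f 41 43 42
f 42 43 44
f 42 44 32
f 43 29 45
f 43 45 44
f 44 45 46
f 44 46 32
f 45 29 30
f 45 30 46
f 46 30 31
f 46 31 32



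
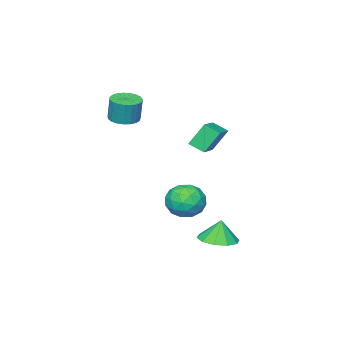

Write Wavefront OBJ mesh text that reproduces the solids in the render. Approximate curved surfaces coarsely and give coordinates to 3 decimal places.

v -1.272 1.616 1.31
v -1.924 2.035 2.5
v -1.549 2.375 0.891
v -2.2 2.794 2.081
v 0.18 2.426 1.819
v -0.471 2.845 3.009
v -0.096 3.185 1.4
v -0.748 3.604 2.59
v 0.043 -2.05 2.254
v 0.804 -1.783 2.18
v 0.859 -1.563 3.531
v 0.097 -1.83 3.606
v 0.626 -1.5 2.141
v 0.681 -1.28 3.492
v 0.348 -1.312 2.122
v 0.402 -1.091 3.473
v 0.016 -1.251 2.125
v 0.071 -1.031 3.476
v -0.31 -1.329 2.151
v -0.256 -1.108 3.502
v -0.576 -1.531 2.195
v -0.521 -1.31 3.546
v -0.735 -1.823 2.249
v -0.68 -1.603 3.6
v -0.759 -2.154 2.304
v -0.704 -1.934 3.655
v -0.645 -2.468 2.35
v -0.59 -2.247 3.702
v -0.412 -2.709 2.38
v -0.357 -2.489 3.731
v -0.1 -2.836 2.388
v -0.045 -2.616 3.74
v 0.236 -2.828 2.373
v 0.291 -2.607 3.724
v 0.539 -2.685 2.338
v 0.594 -2.464 3.689
v 0.756 -2.432 2.288
v 0.811 -2.211 3.639
v 0.85 -2.113 2.232
v 0.905 -1.893 3.583
v -0.272 3.958 -4.198
v 0.509 3.3 -4.061
v -0.448 4.002 -2.982
v 0.745 3.891 -4.048
v 0.593 4.508 -4.093
v 0.11 4.914 -4.178
v -0.518 4.955 -4.271
v -1.052 4.615 -4.336
v -1.288 4.024 -4.348
v -1.136 3.408 -4.304
v -0.654 3.001 -4.219
v -0.025 2.96 -4.126
v 0.13 3.267 -2.469
v 1.135 3.192 -2.102
v -0.275 1.788 -1.658
v 0.73 1.713 -1.291
v 0.08 2.483 -0.922
v 0.331 3.397 -1.424
v 0.529 1.583 -2.336
v 0.78 2.497 -2.838
v 1.382 2.152 -2.02
v 1.104 2.708 -1.146
v -0.244 2.272 -2.614
v -0.522 2.828 -1.74
v 0.669 3.359 -2.357
v 0.191 1.621 -1.403
v -0.19 2.073 -1.186
v 0.4 2.029 -0.971
v 0.196 3.48 -1.958
v 0.786 3.436 -1.743
v 0.166 3.019 -1.049
v 0.074 1.544 -2.017
v 0.664 1.5 -1.802
v 0.46 2.951 -2.789
v 1.05 2.907 -2.574
v 0.694 1.961 -2.711
v 1.404 2.704 -2.093
v 1.166 1.835 -1.616
v 1.048 1.758 -2.231
v 1.195 2.296 -2.526
v 1.241 3.031 -1.579
v 1.002 2.161 -1.102
v 0.621 2.614 -0.886
v 0.768 3.151 -1.18
v 1.386 2.419 -1.531
v -0.142 2.819 -2.658
v -0.381 1.949 -2.181
v 0.092 1.829 -2.58
v 0.239 2.366 -2.874
v -0.306 3.145 -2.144
v -0.544 2.276 -1.667
v -0.335 2.684 -1.234
v -0.188 3.222 -1.529
v -0.526 2.561 -2.229
f 2 4 1
f 5 2 1
f 1 4 3
f 3 5 1
f 2 8 4
f 6 2 5
f 6 8 2
f 4 8 3
f 7 5 3
f 3 8 7
f 7 6 5
f 8 6 7
f 10 9 13
f 10 13 11
f 11 13 14
f 11 14 12
f 13 9 15
f 13 15 14
f 14 15 16
f 14 16 12
f 15 9 17
f 15 17 16
f 16 17 18
f 16 18 12
f 17 9 19
f 17 19 18
f 18 19 20
f 18 20 12
f 19 9 21
f 19 21 20
f 20 21 22
f 20 22 12
f 21 9 23
f 21 23 22
f 22 23 24
f 22 24 12
f 23 9 25
f 23 25 24
f 24 25 26
f 24 26 12
f 25 9 27
f 25 27 26
f 26 27 28
f 26 28 12
f 27 9 29
f 27 29 28
f 28 29 30
f 28 30 12
f 29 9 31
f 29 31 30
f 30 31 32
f 30 32 12
f 31 9 33
f 31 33 32
f 32 33 34
f 32 34 12
f 33 9 35
f 33 35 34
f 34 35 36
f 34 36 12
f 35 9 37
f 35 37 36
f 36 37 38
f 36 38 12
f 37 9 39
f 37 39 38
f 38 39 40
f 38 40 12
f 39 9 10
f 39 10 40
f 40 10 11
f 40 11 12
f 42 41 44
f 42 44 43
f 44 41 45
f 44 45 43
f 45 41 46
f 45 46 43
f 46 41 47
f 46 47 43
f 47 41 48
f 47 48 43
f 48 41 49
f 48 49 43
f 49 41 50
f 49 50 43
f 50 41 51
f 50 51 43
f 51 41 52
f 51 52 43
f 52 41 42
f 52 42 43
f 53 90 69
f 90 64 93
f 69 93 58
f 90 93 69
f 53 69 65
f 69 58 70
f 65 70 54
f 69 70 65
f 53 65 74
f 65 54 75
f 74 75 60
f 65 75 74
f 53 74 86
f 74 60 89
f 86 89 63
f 74 89 86
f 53 86 90
f 86 63 94
f 90 94 64
f 86 94 90
f 54 70 81
f 70 58 84
f 81 84 62
f 70 84 81
f 58 93 71
f 93 64 92
f 71 92 57
f 93 92 71
f 64 94 91
f 94 63 87
f 91 87 55
f 94 87 91
f 63 89 88
f 89 60 76
f 88 76 59
f 89 76 88
f 60 75 80
f 75 54 77
f 80 77 61
f 75 77 80
f 56 82 68
f 82 62 83
f 68 83 57
f 82 83 68
f 56 68 66
f 68 57 67
f 66 67 55
f 68 67 66
f 56 66 73
f 66 55 72
f 73 72 59
f 66 72 73
f 56 73 78
f 73 59 79
f 78 79 61
f 73 79 78
f 56 78 82
f 78 61 85
f 82 85 62
f 78 85 82
f 57 83 71
f 83 62 84
f 71 84 58
f 83 84 71
f 55 67 91
f 67 57 92
f 91 92 64
f 67 92 91
f 59 72 88
f 72 55 87
f 88 87 63
f 72 87 88
f 61 79 80
f 79 59 76
f 80 76 60
f 79 76 80
f 62 85 81
f 85 61 77
f 81 77 54
f 85 77 81



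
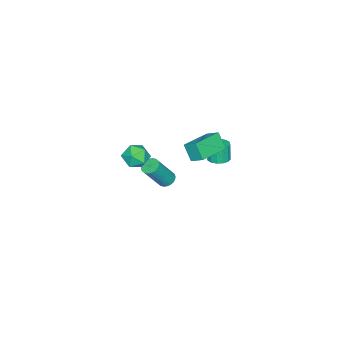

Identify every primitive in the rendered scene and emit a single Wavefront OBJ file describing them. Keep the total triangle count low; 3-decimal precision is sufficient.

v -3.947 -0.767 -4.439
v -3.608 -1.05 -4.714
v -2.714 -1.495 -3.157
v -3.053 -1.213 -2.881
v -3.518 -0.868 -4.714
v -2.624 -1.314 -3.157
v -3.493 -0.671 -4.672
v -2.598 -1.117 -3.115
v -3.537 -0.489 -4.595
v -2.642 -0.934 -3.038
v -3.643 -0.349 -4.494
v -2.749 -0.794 -2.936
v -3.796 -0.273 -4.384
v -2.902 -0.718 -2.827
v -3.972 -0.272 -4.283
v -3.077 -0.717 -2.726
v -4.144 -0.346 -4.205
v -3.25 -0.792 -2.648
v -4.286 -0.485 -4.163
v -3.392 -0.93 -2.606
v -4.376 -0.666 -4.163
v -3.482 -1.112 -2.606
v -4.402 -0.863 -4.205
v -3.507 -1.309 -2.648
v -4.358 -1.046 -4.282
v -3.463 -1.491 -2.725
v -4.251 -1.186 -4.384
v -3.357 -1.631 -2.826
v -4.098 -1.262 -4.493
v -3.204 -1.707 -2.936
v -3.923 -1.263 -4.594
v -3.028 -1.708 -3.037
v -3.75 -1.188 -4.672
v -2.856 -1.634 -3.115
v -0.904 3.642 2.04
v -1.115 3.128 2.871
v -0.818 4.326 2.485
v -1.03 3.812 3.316
v 0.71 3.308 2.244
v 0.498 2.794 3.075
v 0.795 3.992 2.689
v 0.584 3.478 3.52
v -3.457 2.54 -1.005
v -2.91 2.73 -0.892
v -3.076 2.61 0.117
v -3.623 2.42 0.005
v -3.083 2.982 -0.891
v -3.249 2.862 0.119
v -3.356 3.115 -0.92
v -3.522 2.995 0.09
v -3.657 3.094 -0.972
v -3.823 2.974 0.038
v -3.903 2.925 -1.032
v -4.069 2.805 -0.023
v -4.031 2.652 -1.086
v -4.197 2.532 -0.076
v -4.004 2.35 -1.117
v -4.17 2.23 -0.108
v -3.831 2.098 -1.119
v -3.997 1.978 -0.109
v -3.558 1.965 -1.09
v -3.724 1.845 -0.08
v -3.257 1.986 -1.038
v -3.423 1.866 -0.028
v -3.011 2.155 -0.977
v -3.177 2.035 0.032
v -2.883 2.428 -0.924
v -3.049 2.308 0.086
v 0.621 1.053 1.562
v 1.379 1.136 1.652
v 0.741 -0.176 1.688
v 1.499 -0.093 1.778
v 1.018 0.155 2.322
v 0.944 0.915 2.245
v 1.176 0.045 1.095
v 1.102 0.805 1.018
v 1.722 0.513 1.364
v 1.624 0.581 2.122
v 0.496 0.379 1.218
v 0.398 0.447 1.976
f 2 1 5
f 2 5 3
f 3 5 6
f 3 6 4
f 5 1 7
f 5 7 6
f 6 7 8
f 6 8 4
f 7 1 9
f 7 9 8
f 8 9 10
f 8 10 4
f 9 1 11
f 9 11 10
f 10 11 12
f 10 12 4
f 11 1 13
f 11 13 12
f 12 13 14
f 12 14 4
f 13 1 15
f 13 15 14
f 14 15 16
f 14 16 4
f 15 1 17
f 15 17 16
f 16 17 18
f 16 18 4
f 17 1 19
f 17 19 18
f 18 19 20
f 18 20 4
f 19 1 21
f 19 21 20
f 20 21 22
f 20 22 4
f 21 1 23
f 21 23 22
f 22 23 24
f 22 24 4
f 23 1 25
f 23 25 24
f 24 25 26
f 24 26 4
f 25 1 27
f 25 27 26
f 26 27 28
f 26 28 4
f 27 1 29
f 27 29 28
f 28 29 30
f 28 30 4
f 29 1 31
f 29 31 30
f 30 31 32
f 30 32 4
f 31 1 33
f 31 33 32
f 32 33 34
f 32 34 4
f 33 1 2
f 33 2 34
f 34 2 3
f 34 3 4
f 36 38 35
f 39 36 35
f 35 38 37
f 37 39 35
f 36 42 38
f 40 36 39
f 40 42 36
f 38 42 37
f 41 39 37
f 37 42 41
f 41 40 39
f 42 40 41
f 44 43 47
f 44 47 45
f 45 47 48
f 45 48 46
f 47 43 49
f 47 49 48
f 48 49 50
f 48 50 46
f 49 43 51
f 49 51 50
f 50 51 52
f 50 52 46
f 51 43 53
f 51 53 52
f 52 53 54
f 52 54 46
f 53 43 55
f 53 55 54
f 54 55 56
f 54 56 46
f 55 43 57
f 55 57 56
f 56 57 58
f 56 58 46
f 57 43 59
f 57 59 58
f 58 59 60
f 58 60 46
f 59 43 61
f 59 61 60
f 60 61 62
f 60 62 46
f 61 43 63
f 61 63 62
f 62 63 64
f 62 64 46
f 63 43 65
f 63 65 64
f 64 65 66
f 64 66 46
f 65 43 67
f 65 67 66
f 66 67 68
f 66 68 46
f 67 43 44
f 67 44 68
f 68 44 45
f 68 45 46
f 69 80 74
f 69 74 70
f 69 70 76
f 69 76 79
f 69 79 80
f 70 74 78
f 74 80 73
f 80 79 71
f 79 76 75
f 76 70 77
f 72 78 73
f 72 73 71
f 72 71 75
f 72 75 77
f 72 77 78
f 73 78 74
f 71 73 80
f 75 71 79
f 77 75 76
f 78 77 70



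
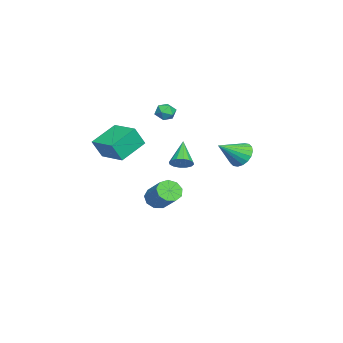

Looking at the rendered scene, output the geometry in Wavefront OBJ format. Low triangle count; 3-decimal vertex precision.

v -1.257 -1.73 -4.047
v -0.924 -1.275 -4.748
v 0.27 -0.215 -3.495
v -0.063 -0.67 -2.793
v -1.418 -0.984 -4.524
v -0.224 0.076 -3.27
v -1.837 -1.042 -4.076
v -0.643 0.018 -2.823
v -1.984 -1.422 -3.615
v -0.79 -0.362 -2.361
v -1.791 -1.946 -3.355
v -0.597 -0.886 -2.102
v -1.348 -2.369 -3.42
v -0.154 -1.309 -2.166
v -0.863 -2.493 -3.777
v 0.331 -1.433 -2.523
v -0.562 -2.26 -4.261
v 0.632 -1.2 -3.007
v -0.586 -1.779 -4.645
v 0.608 -0.719 -3.391
v 2.681 4.302 1.784
v 3.305 5.023 1.963
v 3.759 3.098 2.876
v 3.02 5.06 2.285
v 2.667 4.947 2.508
v 2.318 4.706 2.587
v 2.041 4.385 2.507
v 1.89 4.048 2.284
v 1.896 3.76 1.962
v 2.058 3.58 1.604
v 2.343 3.543 1.282
v 2.695 3.656 1.06
v 3.044 3.897 0.98
v 3.322 4.218 1.06
v 3.472 4.556 1.283
v 3.466 4.843 1.605
v -0.696 -0.049 -0.621
v -0.173 -0.245 -0.062
v -2.184 -0.251 0.701
v -0.207 0.162 -0.037
v -0.372 0.512 -0.169
v -0.623 0.712 -0.422
v -0.894 0.708 -0.728
v -1.112 0.501 -1.006
v -1.219 0.146 -1.18
v -1.185 -0.26 -1.204
v -1.021 -0.611 -1.072
v -0.769 -0.81 -0.819
v -0.498 -0.806 -0.513
v -0.28 -0.599 -0.236
v -0.727 -3.669 1.159
v -0.304 -4.211 2.503
v 0.491 -2.09 1.413
v 0.914 -2.633 2.757
v 0.866 -4.747 0.223
v 1.289 -5.29 1.567
v 2.084 -3.169 0.477
v 2.507 -3.711 1.821
v -2.532 -1.221 3.093
v -2.138 -0.675 3.44
v -1.562 -1.965 3.16
v -1.168 -1.419 3.507
v -1.745 -1.755 3.864
v -2.345 -1.295 3.822
v -1.355 -1.345 2.778
v -1.955 -0.885 2.736
v -1.411 -0.752 3.245
v -1.652 -1.005 3.916
v -2.048 -1.635 2.684
v -2.289 -1.888 3.355
f 2 1 5
f 2 5 3
f 3 5 6
f 3 6 4
f 5 1 7
f 5 7 6
f 6 7 8
f 6 8 4
f 7 1 9
f 7 9 8
f 8 9 10
f 8 10 4
f 9 1 11
f 9 11 10
f 10 11 12
f 10 12 4
f 11 1 13
f 11 13 12
f 12 13 14
f 12 14 4
f 13 1 15
f 13 15 14
f 14 15 16
f 14 16 4
f 15 1 17
f 15 17 16
f 16 17 18
f 16 18 4
f 17 1 19
f 17 19 18
f 18 19 20
f 18 20 4
f 19 1 2
f 19 2 20
f 20 2 3
f 20 3 4
f 22 21 24
f 22 24 23
f 24 21 25
f 24 25 23
f 25 21 26
f 25 26 23
f 26 21 27
f 26 27 23
f 27 21 28
f 27 28 23
f 28 21 29
f 28 29 23
f 29 21 30
f 29 30 23
f 30 21 31
f 30 31 23
f 31 21 32
f 31 32 23
f 32 21 33
f 32 33 23
f 33 21 34
f 33 34 23
f 34 21 35
f 34 35 23
f 35 21 36
f 35 36 23
f 36 21 22
f 36 22 23
f 38 37 40
f 38 40 39
f 40 37 41
f 40 41 39
f 41 37 42
f 41 42 39
f 42 37 43
f 42 43 39
f 43 37 44
f 43 44 39
f 44 37 45
f 44 45 39
f 45 37 46
f 45 46 39
f 46 37 47
f 46 47 39
f 47 37 48
f 47 48 39
f 48 37 49
f 48 49 39
f 49 37 50
f 49 50 39
f 50 37 38
f 50 38 39
f 52 54 51
f 55 52 51
f 51 54 53
f 53 55 51
f 52 58 54
f 56 52 55
f 56 58 52
f 54 58 53
f 57 55 53
f 53 58 57
f 57 56 55
f 58 56 57
f 59 70 64
f 59 64 60
f 59 60 66
f 59 66 69
f 59 69 70
f 60 64 68
f 64 70 63
f 70 69 61
f 69 66 65
f 66 60 67
f 62 68 63
f 62 63 61
f 62 61 65
f 62 65 67
f 62 67 68
f 63 68 64
f 61 63 70
f 65 61 69
f 67 65 66
f 68 67 60



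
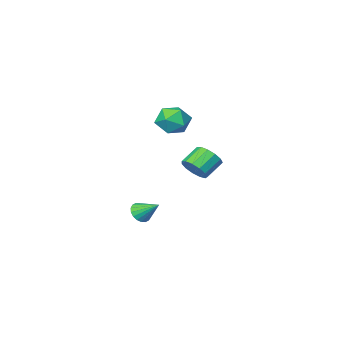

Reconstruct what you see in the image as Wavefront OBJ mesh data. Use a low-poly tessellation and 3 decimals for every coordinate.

v -1.767 -3.264 -4.147
v -1.251 -2.79 -4.442
v -2.313 -2.076 -3.193
v -1.517 -2.749 -4.647
v -1.832 -2.809 -4.752
v -2.135 -2.959 -4.738
v -2.364 -3.17 -4.607
v -2.476 -3.4 -4.385
v -2.446 -3.603 -4.116
v -2.283 -3.738 -3.853
v -2.016 -3.78 -3.648
v -1.701 -3.72 -3.543
v -1.398 -3.569 -3.557
v -1.169 -3.359 -3.688
v -1.057 -3.129 -3.91
v -1.087 -2.926 -4.179
v -3.548 -0.488 3.948
v -2.656 0.164 3.731
v -2.484 -1.964 3.889
v -1.592 -1.312 3.672
v -2.082 -1.277 4.684
v -2.739 -0.365 4.721
v -2.401 -1.435 2.899
v -3.058 -0.523 2.936
v -1.947 -0.422 3.083
v -1.75 -0.324 4.186
v -3.39 -1.476 3.434
v -3.193 -1.378 4.537
v -3.191 0.378 0.303
v -2.646 0.352 1.045
v -3.765 0.135 1.858
v -4.309 0.162 1.117
v -2.787 0.847 0.984
v -3.905 0.63 1.797
v -3.055 1.194 0.707
v -4.174 0.977 1.521
v -3.366 1.281 0.302
v -4.485 1.065 1.116
v -3.622 1.082 -0.102
v -4.741 0.866 0.711
v -3.741 0.66 -0.378
v -4.859 0.443 0.435
v -3.685 0.148 -0.438
v -4.804 -0.069 0.376
v -3.472 -0.291 -0.262
v -4.591 -0.508 0.551
v -3.17 -0.517 0.093
v -4.289 -0.734 0.907
v -2.874 -0.459 0.515
v -3.993 -0.676 1.329
v -2.679 -0.135 0.87
v -3.798 -0.352 1.683
f 2 1 4
f 2 4 3
f 4 1 5
f 4 5 3
f 5 1 6
f 5 6 3
f 6 1 7
f 6 7 3
f 7 1 8
f 7 8 3
f 8 1 9
f 8 9 3
f 9 1 10
f 9 10 3
f 10 1 11
f 10 11 3
f 11 1 12
f 11 12 3
f 12 1 13
f 12 13 3
f 13 1 14
f 13 14 3
f 14 1 15
f 14 15 3
f 15 1 16
f 15 16 3
f 16 1 2
f 16 2 3
f 17 28 22
f 17 22 18
f 17 18 24
f 17 24 27
f 17 27 28
f 18 22 26
f 22 28 21
f 28 27 19
f 27 24 23
f 24 18 25
f 20 26 21
f 20 21 19
f 20 19 23
f 20 23 25
f 20 25 26
f 21 26 22
f 19 21 28
f 23 19 27
f 25 23 24
f 26 25 18
f 30 29 33
f 30 33 31
f 31 33 34
f 31 34 32
f 33 29 35
f 33 35 34
f 34 35 36
f 34 36 32
f 35 29 37
f 35 37 36
f 36 37 38
f 36 38 32
f 37 29 39
f 37 39 38
f 38 39 40
f 38 40 32
f 39 29 41
f 39 41 40
f 40 41 42
f 40 42 32
f 41 29 43
f 41 43 42
f 42 43 44
f 42 44 32
f 43 29 45
f 43 45 44
f 44 45 46
f 44 46 32
f 45 29 47
f 45 47 46
f 46 47 48
f 46 48 32
f 47 29 49
f 47 49 48
f 48 49 50
f 48 50 32
f 49 29 51
f 49 51 50
f 50 51 52
f 50 52 32
f 51 29 30
f 51 30 52
f 52 30 31
f 52 31 32



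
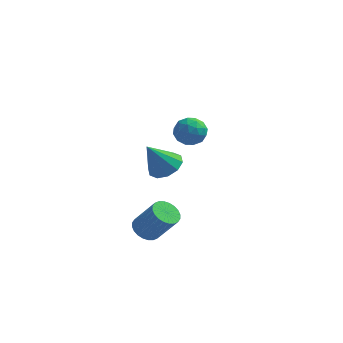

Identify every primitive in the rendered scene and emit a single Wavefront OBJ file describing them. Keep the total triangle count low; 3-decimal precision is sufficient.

v -4.321 3.884 -0.994
v -3.683 4.297 -0.361
v -3.997 2.443 -0.379
v -3.359 2.856 0.254
v -4.329 3.02 0.352
v -4.529 3.91 -0.028
v -3.151 2.83 -0.712
v -3.351 3.72 -1.092
v -2.96 3.646 -0.187
v -3.688 3.763 0.47
v -3.992 2.977 -1.21
v -4.72 3.094 -0.553
v -4.03 4.217 -0.732
v -3.65 2.523 -0.008
v -4.22 2.619 0.05
v -3.845 2.862 0.421
v -4.528 3.989 -0.535
v -4.153 4.232 -0.164
v -4.533 3.482 0.256
v -3.527 2.508 -0.576
v -3.152 2.751 -0.205
v -3.835 3.878 -1.161
v -3.46 4.121 -0.79
v -3.147 3.258 -0.996
v -3.23 4.077 -0.258
v -3.04 3.23 0.104
v -2.918 3.215 -0.464
v -3.035 3.738 -0.687
v -3.659 4.146 0.129
v -3.468 3.299 0.491
v -4.038 3.395 0.548
v -4.156 3.918 0.325
v -3.234 3.763 0.231
v -4.212 3.441 -1.231
v -4.021 2.594 -0.869
v -3.524 2.822 -1.065
v -3.642 3.345 -1.288
v -4.64 3.51 -0.844
v -4.45 2.663 -0.482
v -4.645 3.002 -0.053
v -4.762 3.525 -0.276
v -4.446 2.977 -0.971
v -3.414 -2.457 0.493
v -2.595 -3.016 0.626
v -4.166 -3.163 2.147
v -2.501 -2.47 0.902
v -2.756 -1.92 1.021
v -3.262 -1.575 0.938
v -3.826 -1.566 0.686
v -4.232 -1.898 0.359
v -4.326 -2.443 0.084
v -4.072 -2.994 -0.036
v -3.566 -3.339 0.047
v -3.002 -3.347 0.3
v -4.169 -3.385 -3.827
v -3.503 -3.21 -4.29
v -2.345 -3.4 -2.696
v -3.011 -3.575 -2.233
v -3.591 -2.914 -4.191
v -2.432 -3.104 -2.597
v -3.766 -2.69 -4.037
v -2.608 -2.88 -2.443
v -4.004 -2.572 -3.851
v -2.845 -2.762 -2.256
v -4.266 -2.578 -3.661
v -3.107 -2.768 -2.066
v -4.513 -2.706 -3.496
v -3.355 -2.896 -1.902
v -4.709 -2.938 -3.382
v -3.55 -3.128 -1.788
v -4.822 -3.238 -3.336
v -3.663 -3.428 -1.741
v -4.835 -3.56 -3.364
v -3.677 -3.75 -1.77
v -4.748 -3.856 -3.463
v -3.589 -4.046 -1.869
v -4.572 -4.08 -3.617
v -3.414 -4.27 -2.023
v -4.335 -4.198 -3.804
v -3.176 -4.388 -2.209
v -4.073 -4.192 -3.994
v -2.914 -4.382 -2.399
v -3.825 -4.064 -4.158
v -2.667 -4.254 -2.564
v -3.63 -3.832 -4.272
v -2.471 -4.022 -2.678
v -3.517 -3.532 -4.319
v -2.358 -3.722 -2.724
f 1 38 17
f 38 12 41
f 17 41 6
f 38 41 17
f 1 17 13
f 17 6 18
f 13 18 2
f 17 18 13
f 1 13 22
f 13 2 23
f 22 23 8
f 13 23 22
f 1 22 34
f 22 8 37
f 34 37 11
f 22 37 34
f 1 34 38
f 34 11 42
f 38 42 12
f 34 42 38
f 2 18 29
f 18 6 32
f 29 32 10
f 18 32 29
f 6 41 19
f 41 12 40
f 19 40 5
f 41 40 19
f 12 42 39
f 42 11 35
f 39 35 3
f 42 35 39
f 11 37 36
f 37 8 24
f 36 24 7
f 37 24 36
f 8 23 28
f 23 2 25
f 28 25 9
f 23 25 28
f 4 30 16
f 30 10 31
f 16 31 5
f 30 31 16
f 4 16 14
f 16 5 15
f 14 15 3
f 16 15 14
f 4 14 21
f 14 3 20
f 21 20 7
f 14 20 21
f 4 21 26
f 21 7 27
f 26 27 9
f 21 27 26
f 4 26 30
f 26 9 33
f 30 33 10
f 26 33 30
f 5 31 19
f 31 10 32
f 19 32 6
f 31 32 19
f 3 15 39
f 15 5 40
f 39 40 12
f 15 40 39
f 7 20 36
f 20 3 35
f 36 35 11
f 20 35 36
f 9 27 28
f 27 7 24
f 28 24 8
f 27 24 28
f 10 33 29
f 33 9 25
f 29 25 2
f 33 25 29
f 44 43 46
f 44 46 45
f 46 43 47
f 46 47 45
f 47 43 48
f 47 48 45
f 48 43 49
f 48 49 45
f 49 43 50
f 49 50 45
f 50 43 51
f 50 51 45
f 51 43 52
f 51 52 45
f 52 43 53
f 52 53 45
f 53 43 54
f 53 54 45
f 54 43 44
f 54 44 45
f 56 55 59
f 56 59 57
f 57 59 60
f 57 60 58
f 59 55 61
f 59 61 60
f 60 61 62
f 60 62 58
f 61 55 63
f 61 63 62
f 62 63 64
f 62 64 58
f 63 55 65
f 63 65 64
f 64 65 66
f 64 66 58
f 65 55 67
f 65 67 66
f 66 67 68
f 66 68 58
f 67 55 69
f 67 69 68
f 68 69 70
f 68 70 58
f 69 55 71
f 69 71 70
f 70 71 72
f 70 72 58
f 71 55 73
f 71 73 72
f 72 73 74
f 72 74 58
f 73 55 75
f 73 75 74
f 74 75 76
f 74 76 58
f 75 55 77
f 75 77 76
f 76 77 78
f 76 78 58
f 77 55 79
f 77 79 78
f 78 79 80
f 78 80 58
f 79 55 81
f 79 81 80
f 80 81 82
f 80 82 58
f 81 55 83
f 81 83 82
f 82 83 84
f 82 84 58
f 83 55 85
f 83 85 84
f 84 85 86
f 84 86 58
f 85 55 87
f 85 87 86
f 86 87 88
f 86 88 58
f 87 55 56
f 87 56 88
f 88 56 57
f 88 57 58



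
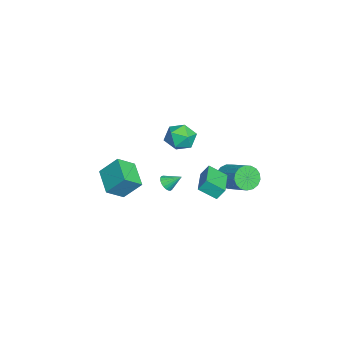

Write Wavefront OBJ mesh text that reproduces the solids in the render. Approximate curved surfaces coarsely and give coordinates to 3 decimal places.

v 1.586 0.934 0.995
v 1.867 1.362 1.816
v 2.253 -0.402 1.464
v 2.534 0.026 2.285
v 1.596 -0.148 2.126
v 1.183 0.678 1.837
v 2.937 0.282 1.443
v 2.524 1.108 1.154
v 2.702 0.959 2.093
v 1.873 0.693 2.515
v 2.247 0.267 0.765
v 1.418 0.001 1.187
v -1.844 -3.512 -4.599
v -1.214 -4.422 -3.79
v -1.801 -2.446 -3.433
v -1.172 -3.356 -2.625
v -0.228 -2.924 -5.195
v 0.401 -3.834 -4.387
v -0.186 -1.858 -4.03
v 0.444 -2.768 -3.221
v 2.48 2.632 -1.722
v 2.421 1.615 -1.051
v 2.417 3.079 -1.05
v 2.359 2.062 -0.378
v 4.461 2.638 -1.542
v 4.403 1.621 -0.87
v 4.399 3.085 -0.869
v 4.34 2.068 -0.198
v 0.803 -0.397 -3.1
v 1.064 -0.708 -2.715
v 0.877 0.457 -2.46
v 1.243 -0.629 -2.842
v 1.345 -0.509 -3.013
v 1.354 -0.37 -3.199
v 1.267 -0.235 -3.369
v 1.101 -0.129 -3.492
v 0.883 -0.069 -3.547
v 0.651 -0.065 -3.525
v 0.446 -0.119 -3.43
v 0.302 -0.221 -3.277
v 0.245 -0.353 -3.094
v 0.285 -0.493 -2.912
v 0.414 -0.617 -2.763
v 0.611 -0.702 -2.672
v 0.841 -0.734 -2.655
v -0.801 2.99 -3.47
v -0.2 2.671 -3.98
v 1.181 3.771 -3.04
v 0.581 4.09 -2.53
v -0.329 3.003 -4.177
v 1.052 4.102 -3.237
v -0.566 3.331 -4.213
v 0.815 4.431 -3.273
v -0.857 3.582 -4.078
v 0.524 4.681 -3.138
v -1.135 3.697 -3.804
v 0.246 4.796 -2.864
v -1.337 3.65 -3.454
v 0.044 4.749 -2.514
v -1.415 3.452 -3.107
v -0.034 4.551 -2.167
v -1.353 3.148 -2.843
v 0.028 4.248 -1.903
v -1.164 2.808 -2.724
v 0.217 3.908 -1.783
v -0.892 2.51 -2.775
v 0.489 3.61 -1.834
v -0.599 2.322 -2.985
v 0.782 3.422 -2.045
v -0.352 2.287 -3.306
v 1.029 3.386 -2.366
v -0.208 2.413 -3.665
v 1.173 3.513 -2.725
f 1 12 6
f 1 6 2
f 1 2 8
f 1 8 11
f 1 11 12
f 2 6 10
f 6 12 5
f 12 11 3
f 11 8 7
f 8 2 9
f 4 10 5
f 4 5 3
f 4 3 7
f 4 7 9
f 4 9 10
f 5 10 6
f 3 5 12
f 7 3 11
f 9 7 8
f 10 9 2
f 14 16 13
f 17 14 13
f 13 16 15
f 15 17 13
f 14 20 16
f 18 14 17
f 18 20 14
f 16 20 15
f 19 17 15
f 15 20 19
f 19 18 17
f 20 18 19
f 22 24 21
f 25 22 21
f 21 24 23
f 23 25 21
f 22 28 24
f 26 22 25
f 26 28 22
f 24 28 23
f 27 25 23
f 23 28 27
f 27 26 25
f 28 26 27
f 30 29 32
f 30 32 31
f 32 29 33
f 32 33 31
f 33 29 34
f 33 34 31
f 34 29 35
f 34 35 31
f 35 29 36
f 35 36 31
f 36 29 37
f 36 37 31
f 37 29 38
f 37 38 31
f 38 29 39
f 38 39 31
f 39 29 40
f 39 40 31
f 40 29 41
f 40 41 31
f 41 29 42
f 41 42 31
f 42 29 43
f 42 43 31
f 43 29 44
f 43 44 31
f 44 29 45
f 44 45 31
f 45 29 30
f 45 30 31
f 47 46 50
f 47 50 48
f 48 50 51
f 48 51 49
f 50 46 52
f 50 52 51
f 51 52 53
f 51 53 49
f 52 46 54
f 52 54 53
f 53 54 55
f 53 55 49
f 54 46 56
f 54 56 55
f 55 56 57
f 55 57 49
f 56 46 58
f 56 58 57
f 57 58 59
f 57 59 49
f 58 46 60
f 58 60 59
f 59 60 61
f 59 61 49
f 60 46 62
f 60 62 61
f 61 62 63
f 61 63 49
f 62 46 64
f 62 64 63
f 63 64 65
f 63 65 49
f 64 46 66
f 64 66 65
f 65 66 67
f 65 67 49
f 66 46 68
f 66 68 67
f 67 68 69
f 67 69 49
f 68 46 70
f 68 70 69
f 69 70 71
f 69 71 49
f 70 46 72
f 70 72 71
f 71 72 73
f 71 73 49
f 72 46 47
f 72 47 73
f 73 47 48
f 73 48 49



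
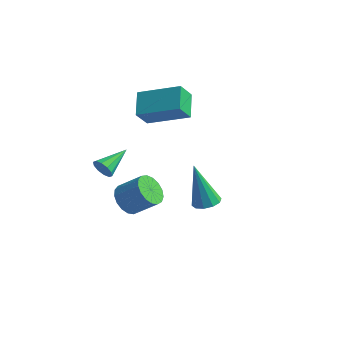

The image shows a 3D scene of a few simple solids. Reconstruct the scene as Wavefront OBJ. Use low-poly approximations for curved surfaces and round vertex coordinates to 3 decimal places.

v -4.288 0.166 -2.781
v -3.737 0.205 -3.427
v -2.68 0.532 -2.505
v -3.232 0.494 -1.859
v -3.88 0.584 -3.398
v -2.823 0.912 -2.476
v -4.116 0.869 -3.228
v -3.059 1.196 -2.306
v -4.392 0.992 -2.955
v -3.335 1.319 -2.034
v -4.644 0.926 -2.643
v -3.587 1.253 -1.721
v -4.815 0.686 -2.362
v -3.758 1.013 -1.44
v -4.865 0.327 -2.177
v -3.808 0.654 -1.255
v -4.783 -0.068 -2.13
v -3.726 0.259 -1.209
v -4.588 -0.41 -2.233
v -3.531 -0.083 -1.311
v -4.324 -0.62 -2.461
v -3.267 -0.293 -1.539
v -4.052 -0.65 -2.762
v -2.995 -0.323 -1.84
v -3.834 -0.492 -3.068
v -2.777 -0.165 -2.146
v -3.721 -0.184 -3.307
v -2.664 0.143 -2.386
v -4.07 -2.069 0.992
v -3.793 -1.982 0.513
v -3.77 -0.611 1.428
v -4.125 -1.899 0.462
v -4.436 -1.88 0.613
v -4.607 -1.933 0.909
v -4.573 -2.038 1.237
v -4.347 -2.155 1.472
v -4.015 -2.238 1.523
v -3.704 -2.257 1.372
v -3.533 -2.204 1.076
v -3.567 -2.099 0.748
v -4.108 1.645 1.593
v -4.282 0.988 2.508
v -4.687 2.694 2.236
v -4.861 2.037 3.151
v -2.199 2.223 2.369
v -2.373 1.566 3.284
v -2.778 3.272 3.012
v -2.952 2.615 3.927
v 0.393 -0.813 -0.225
v 0.918 -1.169 -0.041
v -0.293 -0.747 1.865
v 1.02 -0.774 -0.02
v 0.882 -0.395 -0.077
v 0.558 -0.175 -0.191
v 0.171 -0.199 -0.317
v -0.131 -0.457 -0.408
v -0.233 -0.852 -0.429
v -0.095 -1.231 -0.372
v 0.229 -1.451 -0.258
v 0.616 -1.427 -0.132
f 2 1 5
f 2 5 3
f 3 5 6
f 3 6 4
f 5 1 7
f 5 7 6
f 6 7 8
f 6 8 4
f 7 1 9
f 7 9 8
f 8 9 10
f 8 10 4
f 9 1 11
f 9 11 10
f 10 11 12
f 10 12 4
f 11 1 13
f 11 13 12
f 12 13 14
f 12 14 4
f 13 1 15
f 13 15 14
f 14 15 16
f 14 16 4
f 15 1 17
f 15 17 16
f 16 17 18
f 16 18 4
f 17 1 19
f 17 19 18
f 18 19 20
f 18 20 4
f 19 1 21
f 19 21 20
f 20 21 22
f 20 22 4
f 21 1 23
f 21 23 22
f 22 23 24
f 22 24 4
f 23 1 25
f 23 25 24
f 24 25 26
f 24 26 4
f 25 1 27
f 25 27 26
f 26 27 28
f 26 28 4
f 27 1 2
f 27 2 28
f 28 2 3
f 28 3 4
f 30 29 32
f 30 32 31
f 32 29 33
f 32 33 31
f 33 29 34
f 33 34 31
f 34 29 35
f 34 35 31
f 35 29 36
f 35 36 31
f 36 29 37
f 36 37 31
f 37 29 38
f 37 38 31
f 38 29 39
f 38 39 31
f 39 29 40
f 39 40 31
f 40 29 30
f 40 30 31
f 42 44 41
f 45 42 41
f 41 44 43
f 43 45 41
f 42 48 44
f 46 42 45
f 46 48 42
f 44 48 43
f 47 45 43
f 43 48 47
f 47 46 45
f 48 46 47
f 50 49 52
f 50 52 51
f 52 49 53
f 52 53 51
f 53 49 54
f 53 54 51
f 54 49 55
f 54 55 51
f 55 49 56
f 55 56 51
f 56 49 57
f 56 57 51
f 57 49 58
f 57 58 51
f 58 49 59
f 58 59 51
f 59 49 60
f 59 60 51
f 60 49 50
f 60 50 51



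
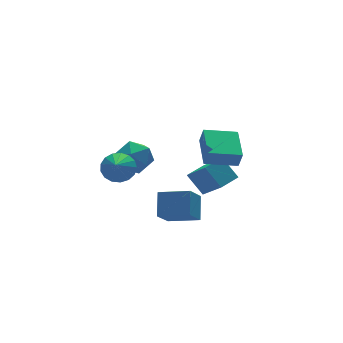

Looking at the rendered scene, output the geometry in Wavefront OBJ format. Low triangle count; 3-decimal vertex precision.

v -0.641 -2.851 -3.597
v -1.473 -3.424 -2.627
v -0.177 -2.061 -2.732
v -1.008 -2.634 -1.762
v 0.388 -3.806 -3.278
v -0.443 -4.379 -2.308
v 0.853 -3.016 -2.413
v 0.021 -3.589 -1.443
v -0.912 1.157 -2.499
v -0.227 0.726 -2.467
v -1.488 0.303 -1.641
v -0.187 0.986 -2.182
v -0.313 1.284 -1.969
v -0.576 1.554 -1.878
v -0.916 1.732 -1.928
v -1.256 1.779 -2.11
v -1.516 1.683 -2.38
v -1.639 1.467 -2.678
v -1.594 1.179 -2.935
v -1.394 0.887 -3.091
v -1.083 0.656 -3.112
v -0.733 0.54 -2.992
v -0.424 0.566 -2.76
v -0.55 2.264 -2.398
v 0.177 2.891 -2.633
v 0.403 1.029 -2.747
v 1.13 1.656 -2.982
v 0.842 1.563 -2.041
v 0.253 2.327 -1.825
v 0.327 1.593 -3.555
v -0.262 2.357 -3.339
v 0.719 2.477 -3.348
v 1.037 2.458 -2.412
v -0.457 1.462 -2.968
v -0.139 1.443 -2.032
v 2.371 -2.159 -2.887
v 2.017 -1.357 -1.982
v 2.238 -0.797 -4.146
v 1.884 0.006 -3.241
v 3.376 -1.906 -2.719
v 3.022 -1.103 -1.814
v 3.243 -0.543 -3.978
v 2.889 0.259 -3.073
v 1.343 -2.39 -0.889
v 1.409 -2.618 -0.104
v 2.006 -0.862 -0.501
v 2.072 -1.09 0.284
v 2.748 -2.93 -1.164
v 2.814 -3.158 -0.379
v 3.411 -1.402 -0.776
v 3.477 -1.63 0.009
f 2 4 1
f 5 2 1
f 1 4 3
f 3 5 1
f 2 8 4
f 6 2 5
f 6 8 2
f 4 8 3
f 7 5 3
f 3 8 7
f 7 6 5
f 8 6 7
f 10 9 12
f 10 12 11
f 12 9 13
f 12 13 11
f 13 9 14
f 13 14 11
f 14 9 15
f 14 15 11
f 15 9 16
f 15 16 11
f 16 9 17
f 16 17 11
f 17 9 18
f 17 18 11
f 18 9 19
f 18 19 11
f 19 9 20
f 19 20 11
f 20 9 21
f 20 21 11
f 21 9 22
f 21 22 11
f 22 9 23
f 22 23 11
f 23 9 10
f 23 10 11
f 24 35 29
f 24 29 25
f 24 25 31
f 24 31 34
f 24 34 35
f 25 29 33
f 29 35 28
f 35 34 26
f 34 31 30
f 31 25 32
f 27 33 28
f 27 28 26
f 27 26 30
f 27 30 32
f 27 32 33
f 28 33 29
f 26 28 35
f 30 26 34
f 32 30 31
f 33 32 25
f 37 39 36
f 40 37 36
f 36 39 38
f 38 40 36
f 37 43 39
f 41 37 40
f 41 43 37
f 39 43 38
f 42 40 38
f 38 43 42
f 42 41 40
f 43 41 42
f 45 47 44
f 48 45 44
f 44 47 46
f 46 48 44
f 45 51 47
f 49 45 48
f 49 51 45
f 47 51 46
f 50 48 46
f 46 51 50
f 50 49 48
f 51 49 50



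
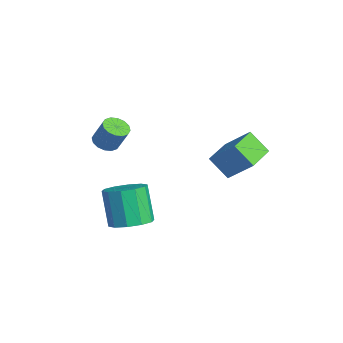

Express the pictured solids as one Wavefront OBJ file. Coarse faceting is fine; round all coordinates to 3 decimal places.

v 2.34 2.984 -0.891
v 1.616 2.334 0.117
v 1.142 4.245 -0.937
v 0.419 3.596 0.07
v 3.221 3.864 0.31
v 2.498 3.215 1.317
v 2.024 5.126 0.263
v 1.3 4.476 1.271
v -2.112 -1.42 -0.167
v -1.472 -1.34 -0.438
v -1.008 -0.939 0.776
v -1.648 -1.02 1.047
v -1.633 -1.018 -0.482
v -1.169 -0.618 0.732
v -1.923 -0.805 -0.442
v -1.459 -0.405 0.772
v -2.264 -0.756 -0.328
v -1.8 -0.356 0.886
v -2.564 -0.885 -0.171
v -2.099 -0.485 1.043
v -2.742 -1.158 -0.013
v -2.278 -0.758 1.202
v -2.752 -1.501 0.104
v -2.288 -1.1 1.318
v -2.591 -1.822 0.148
v -2.127 -1.422 1.362
v -2.301 -2.035 0.108
v -1.837 -1.635 1.322
v -1.96 -2.084 -0.006
v -1.496 -1.684 1.208
v -1.661 -1.955 -0.163
v -1.196 -1.555 1.051
v -1.482 -1.682 -0.322
v -1.018 -1.282 0.893
v 2.114 -1.603 -3.017
v 2.958 -2.072 -2.579
v 2.03 -2.065 -0.785
v 1.186 -1.597 -1.223
v 3.042 -1.424 -2.538
v 2.114 -1.417 -0.744
v 2.772 -0.844 -2.68
v 1.844 -0.837 -0.885
v 2.25 -0.554 -2.95
v 1.323 -0.548 -1.156
v 1.677 -0.665 -3.247
v 0.749 -0.659 -1.452
v 1.27 -1.135 -3.455
v 0.342 -1.128 -1.661
v 1.186 -1.783 -3.496
v 0.258 -1.776 -1.702
v 1.456 -2.363 -3.355
v 0.528 -2.356 -1.56
v 1.977 -2.652 -3.084
v 1.05 -2.646 -1.29
v 2.551 -2.541 -2.788
v 1.623 -2.535 -0.993
f 2 4 1
f 5 2 1
f 1 4 3
f 3 5 1
f 2 8 4
f 6 2 5
f 6 8 2
f 4 8 3
f 7 5 3
f 3 8 7
f 7 6 5
f 8 6 7
f 10 9 13
f 10 13 11
f 11 13 14
f 11 14 12
f 13 9 15
f 13 15 14
f 14 15 16
f 14 16 12
f 15 9 17
f 15 17 16
f 16 17 18
f 16 18 12
f 17 9 19
f 17 19 18
f 18 19 20
f 18 20 12
f 19 9 21
f 19 21 20
f 20 21 22
f 20 22 12
f 21 9 23
f 21 23 22
f 22 23 24
f 22 24 12
f 23 9 25
f 23 25 24
f 24 25 26
f 24 26 12
f 25 9 27
f 25 27 26
f 26 27 28
f 26 28 12
f 27 9 29
f 27 29 28
f 28 29 30
f 28 30 12
f 29 9 31
f 29 31 30
f 30 31 32
f 30 32 12
f 31 9 33
f 31 33 32
f 32 33 34
f 32 34 12
f 33 9 10
f 33 10 34
f 34 10 11
f 34 11 12
f 36 35 39
f 36 39 37
f 37 39 40
f 37 40 38
f 39 35 41
f 39 41 40
f 40 41 42
f 40 42 38
f 41 35 43
f 41 43 42
f 42 43 44
f 42 44 38
f 43 35 45
f 43 45 44
f 44 45 46
f 44 46 38
f 45 35 47
f 45 47 46
f 46 47 48
f 46 48 38
f 47 35 49
f 47 49 48
f 48 49 50
f 48 50 38
f 49 35 51
f 49 51 50
f 50 51 52
f 50 52 38
f 51 35 53
f 51 53 52
f 52 53 54
f 52 54 38
f 53 35 55
f 53 55 54
f 54 55 56
f 54 56 38
f 55 35 36
f 55 36 56
f 56 36 37
f 56 37 38



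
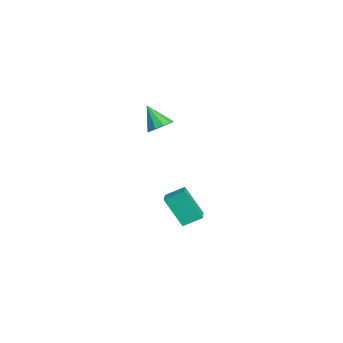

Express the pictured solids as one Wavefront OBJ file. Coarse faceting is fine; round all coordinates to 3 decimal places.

v -1.811 0.258 -3.438
v -2.32 -0.593 -1.9
v -1.821 1.196 -2.923
v -2.33 0.345 -1.385
v -0.87 0.135 -3.195
v -1.379 -0.716 -1.657
v -0.88 1.073 -2.68
v -1.389 0.222 -1.142
v -1.287 -0.848 3.297
v -0.976 -0.418 3.721
v -1.933 -1.452 4.383
v -1.339 -0.243 3.603
v -1.682 -0.299 3.367
v -1.875 -0.565 3.105
v -1.843 -0.939 2.916
v -1.599 -1.279 2.873
v -1.236 -1.454 2.991
v -0.892 -1.397 3.227
v -0.7 -1.131 3.489
v -0.731 -0.757 3.678
f 2 4 1
f 5 2 1
f 1 4 3
f 3 5 1
f 2 8 4
f 6 2 5
f 6 8 2
f 4 8 3
f 7 5 3
f 3 8 7
f 7 6 5
f 8 6 7
f 10 9 12
f 10 12 11
f 12 9 13
f 12 13 11
f 13 9 14
f 13 14 11
f 14 9 15
f 14 15 11
f 15 9 16
f 15 16 11
f 16 9 17
f 16 17 11
f 17 9 18
f 17 18 11
f 18 9 19
f 18 19 11
f 19 9 20
f 19 20 11
f 20 9 10
f 20 10 11



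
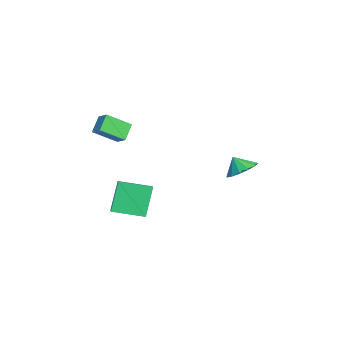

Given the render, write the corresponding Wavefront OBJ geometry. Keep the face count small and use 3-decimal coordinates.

v -1.489 -4.652 2.206
v -2.354 -4.256 3.048
v -1.773 -3.184 1.223
v -2.637 -2.787 2.065
v -0.803 -4.193 2.695
v -1.667 -3.796 3.537
v -1.086 -2.724 1.712
v -1.951 -2.328 2.554
v 2.459 -3.629 -2.19
v 1.463 -3.189 -0.336
v 2.617 -1.691 -2.565
v 1.621 -1.251 -0.711
v 4.339 -3.589 -1.189
v 3.343 -3.149 0.665
v 4.497 -1.651 -1.564
v 3.501 -1.211 0.29
v -0.058 4.048 -0.381
v 0.402 4.799 0.227
v -0.402 3.512 0.541
v -0.162 4.985 0.125
v -0.693 4.874 -0.138
v -1.023 4.5 -0.478
v -1.046 3.983 -0.787
v -0.756 3.486 -0.967
v -0.244 3.168 -0.961
v 0.327 3.129 -0.771
v 0.776 3.381 -0.457
v 0.959 3.845 -0.119
v 0.82 4.374 0.136
f 2 4 1
f 5 2 1
f 1 4 3
f 3 5 1
f 2 8 4
f 6 2 5
f 6 8 2
f 4 8 3
f 7 5 3
f 3 8 7
f 7 6 5
f 8 6 7
f 10 12 9
f 13 10 9
f 9 12 11
f 11 13 9
f 10 16 12
f 14 10 13
f 14 16 10
f 12 16 11
f 15 13 11
f 11 16 15
f 15 14 13
f 16 14 15
f 18 17 20
f 18 20 19
f 20 17 21
f 20 21 19
f 21 17 22
f 21 22 19
f 22 17 23
f 22 23 19
f 23 17 24
f 23 24 19
f 24 17 25
f 24 25 19
f 25 17 26
f 25 26 19
f 26 17 27
f 26 27 19
f 27 17 28
f 27 28 19
f 28 17 29
f 28 29 19
f 29 17 18
f 29 18 19

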